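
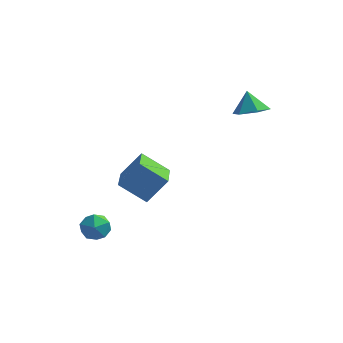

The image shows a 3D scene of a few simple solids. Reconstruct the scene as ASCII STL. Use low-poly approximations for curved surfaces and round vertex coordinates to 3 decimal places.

solid 
facet normal -0.811 -0.027 0.585
outer loop
vertex -2.265 -0.742 -0.821
vertex -2.673 1.018 -1.304
vertex -3.14 -1.284 -2.059
endloop
endfacet
facet normal 0.218 -0.941 0.258
outer loop
vertex -1.787 -1.238 -3.036
vertex -2.265 -0.742 -0.821
vertex -3.14 -1.284 -2.059
endloop
endfacet
facet normal -0.811 -0.027 0.585
outer loop
vertex -3.14 -1.284 -2.059
vertex -2.673 1.018 -1.304
vertex -3.548 0.476 -2.542
endloop
endfacet
facet normal -0.544 -0.337 -0.769
outer loop
vertex -3.548 0.476 -2.542
vertex -1.787 -1.238 -3.036
vertex -3.14 -1.284 -2.059
endloop
endfacet
facet normal 0.544 0.337 0.769
outer loop
vertex -2.265 -0.742 -0.821
vertex -1.32 1.064 -2.281
vertex -2.673 1.018 -1.304
endloop
endfacet
facet normal 0.218 -0.941 0.258
outer loop
vertex -0.912 -0.696 -1.798
vertex -2.265 -0.742 -0.821
vertex -1.787 -1.238 -3.036
endloop
endfacet
facet normal 0.544 0.337 0.769
outer loop
vertex -0.912 -0.696 -1.798
vertex -1.32 1.064 -2.281
vertex -2.265 -0.742 -0.821
endloop
endfacet
facet normal -0.218 0.941 -0.258
outer loop
vertex -2.673 1.018 -1.304
vertex -1.32 1.064 -2.281
vertex -3.548 0.476 -2.542
endloop
endfacet
facet normal -0.544 -0.337 -0.769
outer loop
vertex -2.195 0.522 -3.519
vertex -1.787 -1.238 -3.036
vertex -3.548 0.476 -2.542
endloop
endfacet
facet normal -0.218 0.941 -0.258
outer loop
vertex -3.548 0.476 -2.542
vertex -1.32 1.064 -2.281
vertex -2.195 0.522 -3.519
endloop
endfacet
facet normal 0.811 0.027 -0.585
outer loop
vertex -2.195 0.522 -3.519
vertex -0.912 -0.696 -1.798
vertex -1.787 -1.238 -3.036
endloop
endfacet
facet normal 0.811 0.027 -0.585
outer loop
vertex -1.32 1.064 -2.281
vertex -0.912 -0.696 -1.798
vertex -2.195 0.522 -3.519
endloop
endfacet
facet normal -0.254 0.664 0.703
outer loop
vertex -4.023 -3.448 -2.948
vertex -3.515 -3.824 -2.409
vertex -3.23 -3.208 -2.888
endloop
endfacet
facet normal -0.293 0.955 0.054
outer loop
vertex -4.023 -3.448 -2.948
vertex -3.23 -3.208 -2.888
vertex -3.588 -3.276 -3.635
endloop
endfacet
facet normal -0.752 0.568 -0.334
outer loop
vertex -4.023 -3.448 -2.948
vertex -3.588 -3.276 -3.635
vertex -4.094 -3.935 -3.617
endloop
endfacet
facet normal -0.996 0.040 0.077
outer loop
vertex -4.023 -3.448 -2.948
vertex -4.094 -3.935 -3.617
vertex -4.049 -4.273 -2.86
endloop
endfacet
facet normal -0.689 0.098 0.718
outer loop
vertex -4.023 -3.448 -2.948
vertex -4.049 -4.273 -2.86
vertex -3.515 -3.824 -2.409
endloop
endfacet
facet normal 0.352 0.902 -0.251
outer loop
vertex -3.588 -3.276 -3.635
vertex -3.23 -3.208 -2.888
vertex -2.811 -3.547 -3.52
endloop
endfacet
facet normal 0.414 0.432 0.801
outer loop
vertex -3.23 -3.208 -2.888
vertex -3.515 -3.824 -2.409
vertex -2.766 -3.885 -2.763
endloop
endfacet
facet normal -0.291 -0.483 0.826
outer loop
vertex -3.515 -3.824 -2.409
vertex -4.049 -4.273 -2.86
vertex -3.272 -4.544 -2.745
endloop
endfacet
facet normal -0.788 -0.579 -0.212
outer loop
vertex -4.049 -4.273 -2.86
vertex -4.094 -3.935 -3.617
vertex -3.63 -4.612 -3.492
endloop
endfacet
facet normal -0.392 0.277 -0.877
outer loop
vertex -4.094 -3.935 -3.617
vertex -3.588 -3.276 -3.635
vertex -3.345 -3.996 -3.971
endloop
endfacet
facet normal 0.996 -0.040 -0.077
outer loop
vertex -2.837 -4.372 -3.432
vertex -2.811 -3.547 -3.52
vertex -2.766 -3.885 -2.763
endloop
endfacet
facet normal 0.752 -0.568 0.334
outer loop
vertex -2.837 -4.372 -3.432
vertex -2.766 -3.885 -2.763
vertex -3.272 -4.544 -2.745
endloop
endfacet
facet normal 0.293 -0.955 -0.054
outer loop
vertex -2.837 -4.372 -3.432
vertex -3.272 -4.544 -2.745
vertex -3.63 -4.612 -3.492
endloop
endfacet
facet normal 0.254 -0.664 -0.703
outer loop
vertex -2.837 -4.372 -3.432
vertex -3.63 -4.612 -3.492
vertex -3.345 -3.996 -3.971
endloop
endfacet
facet normal 0.689 -0.098 -0.718
outer loop
vertex -2.837 -4.372 -3.432
vertex -3.345 -3.996 -3.971
vertex -2.811 -3.547 -3.52
endloop
endfacet
facet normal 0.788 0.579 0.212
outer loop
vertex -2.766 -3.885 -2.763
vertex -2.811 -3.547 -3.52
vertex -3.23 -3.208 -2.888
endloop
endfacet
facet normal 0.392 -0.277 0.877
outer loop
vertex -3.272 -4.544 -2.745
vertex -2.766 -3.885 -2.763
vertex -3.515 -3.824 -2.409
endloop
endfacet
facet normal -0.352 -0.902 0.251
outer loop
vertex -3.63 -4.612 -3.492
vertex -3.272 -4.544 -2.745
vertex -4.049 -4.273 -2.86
endloop
endfacet
facet normal -0.414 -0.432 -0.801
outer loop
vertex -3.345 -3.996 -3.971
vertex -3.63 -4.612 -3.492
vertex -4.094 -3.935 -3.617
endloop
endfacet
facet normal 0.291 0.483 -0.826
outer loop
vertex -2.811 -3.547 -3.52
vertex -3.345 -3.996 -3.971
vertex -3.588 -3.276 -3.635
endloop
endfacet
facet normal 0.284 -0.371 -0.884
outer loop
vertex 3.034 0.203 2.963
vertex 2.587 0.851 2.548
vertex 3.44 0.972 2.771
endloop
endfacet
facet normal 0.552 -0.084 0.830
outer loop
vertex 3.034 0.203 2.963
vertex 3.44 0.972 2.771
vertex 2.253 1.289 3.592
endloop
endfacet
facet normal 0.284 -0.371 -0.884
outer loop
vertex 3.44 0.972 2.771
vertex 2.587 0.851 2.548
vertex 2.993 1.62 2.356
endloop
endfacet
facet normal 0.529 0.685 0.500
outer loop
vertex 3.44 0.972 2.771
vertex 2.993 1.62 2.356
vertex 2.253 1.289 3.592
endloop
endfacet
facet normal 0.284 -0.371 -0.884
outer loop
vertex 2.993 1.62 2.356
vertex 2.587 0.851 2.548
vertex 2.14 1.499 2.133
endloop
endfacet
facet normal -0.178 0.972 0.154
outer loop
vertex 2.993 1.62 2.356
vertex 2.14 1.499 2.133
vertex 2.253 1.289 3.592
endloop
endfacet
facet normal 0.283 -0.371 -0.884
outer loop
vertex 2.14 1.499 2.133
vertex 2.587 0.851 2.548
vertex 1.734 0.731 2.325
endloop
endfacet
facet normal -0.861 0.490 0.137
outer loop
vertex 2.14 1.499 2.133
vertex 1.734 0.731 2.325
vertex 2.253 1.289 3.592
endloop
endfacet
facet normal 0.283 -0.371 -0.884
outer loop
vertex 1.734 0.731 2.325
vertex 2.587 0.851 2.548
vertex 2.181 0.083 2.74
endloop
endfacet
facet normal -0.839 -0.280 0.467
outer loop
vertex 1.734 0.731 2.325
vertex 2.181 0.083 2.74
vertex 2.253 1.289 3.592
endloop
endfacet
facet normal 0.283 -0.371 -0.884
outer loop
vertex 2.181 0.083 2.74
vertex 2.587 0.851 2.548
vertex 3.034 0.203 2.963
endloop
endfacet
facet normal -0.133 -0.567 0.813
outer loop
vertex 2.181 0.083 2.74
vertex 3.034 0.203 2.963
vertex 2.253 1.289 3.592
endloop
endfacet

endsolid


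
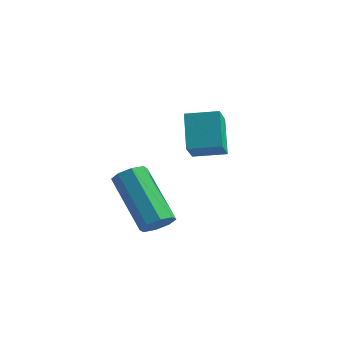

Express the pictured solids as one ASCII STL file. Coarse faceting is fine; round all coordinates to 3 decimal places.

solid 
facet normal 0.690 -0.290 -0.663
outer loop
vertex -0.322 -3.12 -1.755
vertex -0.634 -3.608 -1.866
vertex -0.62 -3.063 -2.09
endloop
endfacet
facet normal 0.299 0.949 -0.104
outer loop
vertex -0.322 -3.12 -1.755
vertex -0.62 -3.063 -2.09
vertex -1.833 -2.484 -0.303
endloop
endfacet
facet normal 0.301 0.948 -0.103
outer loop
vertex -1.833 -2.484 -0.303
vertex -0.62 -3.063 -2.09
vertex -2.131 -2.426 -0.638
endloop
endfacet
facet normal -0.689 0.291 0.663
outer loop
vertex -1.833 -2.484 -0.303
vertex -2.131 -2.426 -0.638
vertex -2.146 -2.972 -0.414
endloop
endfacet
facet normal 0.689 -0.291 -0.664
outer loop
vertex -0.62 -3.063 -2.09
vertex -0.634 -3.608 -1.866
vertex -0.926 -3.325 -2.293
endloop
endfacet
facet normal -0.254 0.760 -0.598
outer loop
vertex -0.62 -3.063 -2.09
vertex -0.926 -3.325 -2.293
vertex -2.131 -2.426 -0.638
endloop
endfacet
facet normal -0.253 0.761 -0.598
outer loop
vertex -2.131 -2.426 -0.638
vertex -0.926 -3.325 -2.293
vertex -2.437 -2.688 -0.842
endloop
endfacet
facet normal -0.690 0.291 0.662
outer loop
vertex -2.131 -2.426 -0.638
vertex -2.437 -2.688 -0.842
vertex -2.146 -2.972 -0.414
endloop
endfacet
facet normal 0.690 -0.289 -0.663
outer loop
vertex -0.926 -3.325 -2.293
vertex -0.634 -3.608 -1.866
vertex -1.061 -3.753 -2.247
endloop
endfacet
facet normal -0.658 0.128 -0.742
outer loop
vertex -0.926 -3.325 -2.293
vertex -1.061 -3.753 -2.247
vertex -2.437 -2.688 -0.842
endloop
endfacet
facet normal -0.659 0.126 -0.741
outer loop
vertex -2.437 -2.688 -0.842
vertex -1.061 -3.753 -2.247
vertex -2.572 -3.117 -0.795
endloop
endfacet
facet normal -0.691 0.290 0.662
outer loop
vertex -2.437 -2.688 -0.842
vertex -2.572 -3.117 -0.795
vertex -2.146 -2.972 -0.414
endloop
endfacet
facet normal 0.690 -0.292 -0.662
outer loop
vertex -1.061 -3.753 -2.247
vertex -0.634 -3.608 -1.866
vertex -0.947 -4.096 -1.977
endloop
endfacet
facet normal -0.678 -0.580 -0.451
outer loop
vertex -1.061 -3.753 -2.247
vertex -0.947 -4.096 -1.977
vertex -2.572 -3.117 -0.795
endloop
endfacet
facet normal -0.678 -0.580 -0.451
outer loop
vertex -2.572 -3.117 -0.795
vertex -0.947 -4.096 -1.977
vertex -2.458 -3.46 -0.525
endloop
endfacet
facet normal -0.691 0.291 0.662
outer loop
vertex -2.572 -3.117 -0.795
vertex -2.458 -3.46 -0.525
vertex -2.146 -2.972 -0.414
endloop
endfacet
facet normal 0.689 -0.291 -0.663
outer loop
vertex -0.947 -4.096 -1.977
vertex -0.634 -3.608 -1.866
vertex -0.649 -4.154 -1.642
endloop
endfacet
facet normal -0.300 -0.948 0.103
outer loop
vertex -0.947 -4.096 -1.977
vertex -0.649 -4.154 -1.642
vertex -2.458 -3.46 -0.525
endloop
endfacet
facet normal -0.299 -0.948 0.105
outer loop
vertex -2.458 -3.46 -0.525
vertex -0.649 -4.154 -1.642
vertex -2.16 -3.517 -0.19
endloop
endfacet
facet normal -0.690 0.290 0.663
outer loop
vertex -2.458 -3.46 -0.525
vertex -2.16 -3.517 -0.19
vertex -2.146 -2.972 -0.414
endloop
endfacet
facet normal 0.690 -0.291 -0.662
outer loop
vertex -0.649 -4.154 -1.642
vertex -0.634 -3.608 -1.866
vertex -0.343 -3.892 -1.438
endloop
endfacet
facet normal 0.253 -0.761 0.597
outer loop
vertex -0.649 -4.154 -1.642
vertex -0.343 -3.892 -1.438
vertex -2.16 -3.517 -0.19
endloop
endfacet
facet normal 0.254 -0.760 0.598
outer loop
vertex -2.16 -3.517 -0.19
vertex -0.343 -3.892 -1.438
vertex -1.854 -3.255 0.013
endloop
endfacet
facet normal -0.689 0.291 0.664
outer loop
vertex -2.16 -3.517 -0.19
vertex -1.854 -3.255 0.013
vertex -2.146 -2.972 -0.414
endloop
endfacet
facet normal 0.691 -0.290 -0.662
outer loop
vertex -0.343 -3.892 -1.438
vertex -0.634 -3.608 -1.866
vertex -0.208 -3.463 -1.485
endloop
endfacet
facet normal 0.659 -0.126 0.742
outer loop
vertex -0.343 -3.892 -1.438
vertex -0.208 -3.463 -1.485
vertex -1.854 -3.255 0.013
endloop
endfacet
facet normal 0.659 -0.128 0.741
outer loop
vertex -1.854 -3.255 0.013
vertex -0.208 -3.463 -1.485
vertex -1.719 -2.827 -0.033
endloop
endfacet
facet normal -0.690 0.289 0.663
outer loop
vertex -1.854 -3.255 0.013
vertex -1.719 -2.827 -0.033
vertex -2.146 -2.972 -0.414
endloop
endfacet
facet normal 0.691 -0.291 -0.662
outer loop
vertex -0.208 -3.463 -1.485
vertex -0.634 -3.608 -1.866
vertex -0.322 -3.12 -1.755
endloop
endfacet
facet normal 0.678 0.580 0.451
outer loop
vertex -0.208 -3.463 -1.485
vertex -0.322 -3.12 -1.755
vertex -1.719 -2.827 -0.033
endloop
endfacet
facet normal 0.678 0.580 0.451
outer loop
vertex -1.719 -2.827 -0.033
vertex -0.322 -3.12 -1.755
vertex -1.833 -2.484 -0.303
endloop
endfacet
facet normal -0.690 0.292 0.662
outer loop
vertex -1.719 -2.827 -0.033
vertex -1.833 -2.484 -0.303
vertex -2.146 -2.972 -0.414
endloop
endfacet
facet normal -0.417 0.521 0.745
outer loop
vertex -1.96 -0.364 1.212
vertex -1.0 0.168 1.377
vertex -2.265 0.406 0.503
endloop
endfacet
facet normal -0.865 -0.480 -0.149
outer loop
vertex -1.66 -0.348 -0.577
vertex -1.96 -0.364 1.212
vertex -2.265 0.406 0.503
endloop
endfacet
facet normal -0.417 0.520 0.745
outer loop
vertex -2.265 0.406 0.503
vertex -1.0 0.168 1.377
vertex -1.305 0.938 0.669
endloop
endfacet
facet normal -0.279 0.707 -0.650
outer loop
vertex -1.305 0.938 0.669
vertex -1.66 -0.348 -0.577
vertex -2.265 0.406 0.503
endloop
endfacet
facet normal 0.280 -0.707 0.650
outer loop
vertex -1.96 -0.364 1.212
vertex -0.395 -0.586 0.297
vertex -1.0 0.168 1.377
endloop
endfacet
facet normal -0.865 -0.480 -0.149
outer loop
vertex -1.355 -1.118 0.131
vertex -1.96 -0.364 1.212
vertex -1.66 -0.348 -0.577
endloop
endfacet
facet normal 0.279 -0.707 0.650
outer loop
vertex -1.355 -1.118 0.131
vertex -0.395 -0.586 0.297
vertex -1.96 -0.364 1.212
endloop
endfacet
facet normal 0.865 0.480 0.149
outer loop
vertex -1.0 0.168 1.377
vertex -0.395 -0.586 0.297
vertex -1.305 0.938 0.669
endloop
endfacet
facet normal -0.280 0.707 -0.650
outer loop
vertex -0.7 0.184 -0.412
vertex -1.66 -0.348 -0.577
vertex -1.305 0.938 0.669
endloop
endfacet
facet normal 0.865 0.480 0.149
outer loop
vertex -1.305 0.938 0.669
vertex -0.395 -0.586 0.297
vertex -0.7 0.184 -0.412
endloop
endfacet
facet normal 0.417 -0.520 -0.745
outer loop
vertex -0.7 0.184 -0.412
vertex -1.355 -1.118 0.131
vertex -1.66 -0.348 -0.577
endloop
endfacet
facet normal 0.417 -0.521 -0.745
outer loop
vertex -0.395 -0.586 0.297
vertex -1.355 -1.118 0.131
vertex -0.7 0.184 -0.412
endloop
endfacet

endsolid


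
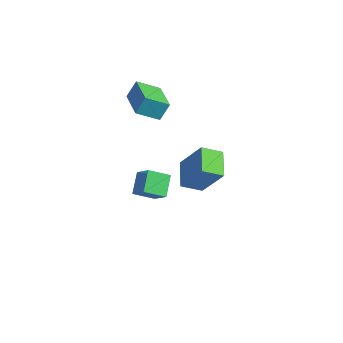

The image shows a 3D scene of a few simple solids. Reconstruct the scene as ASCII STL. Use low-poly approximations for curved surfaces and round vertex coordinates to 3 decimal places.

solid 
facet normal -0.532 -0.709 0.462
outer loop
vertex -1.318 -0.045 -2.053
vertex -1.931 0.887 -1.328
vertex -2.256 0.058 -2.976
endloop
endfacet
facet normal 0.460 -0.701 -0.546
outer loop
vertex -1.569 0.973 -3.572
vertex -1.318 -0.045 -2.053
vertex -2.256 0.058 -2.976
endloop
endfacet
facet normal -0.532 -0.710 0.462
outer loop
vertex -2.256 0.058 -2.976
vertex -1.931 0.887 -1.328
vertex -2.868 0.989 -2.251
endloop
endfacet
facet normal -0.710 0.078 -0.700
outer loop
vertex -2.868 0.989 -2.251
vertex -1.569 0.973 -3.572
vertex -2.256 0.058 -2.976
endloop
endfacet
facet normal 0.710 -0.077 0.700
outer loop
vertex -1.318 -0.045 -2.053
vertex -1.244 1.802 -1.924
vertex -1.931 0.887 -1.328
endloop
endfacet
facet normal 0.461 -0.700 -0.545
outer loop
vertex -0.632 0.871 -2.649
vertex -1.318 -0.045 -2.053
vertex -1.569 0.973 -3.572
endloop
endfacet
facet normal 0.711 -0.077 0.699
outer loop
vertex -0.632 0.871 -2.649
vertex -1.244 1.802 -1.924
vertex -1.318 -0.045 -2.053
endloop
endfacet
facet normal -0.461 0.701 0.545
outer loop
vertex -1.931 0.887 -1.328
vertex -1.244 1.802 -1.924
vertex -2.868 0.989 -2.251
endloop
endfacet
facet normal -0.710 0.077 -0.700
outer loop
vertex -2.182 1.905 -2.847
vertex -1.569 0.973 -3.572
vertex -2.868 0.989 -2.251
endloop
endfacet
facet normal -0.460 0.700 0.546
outer loop
vertex -2.868 0.989 -2.251
vertex -1.244 1.802 -1.924
vertex -2.182 1.905 -2.847
endloop
endfacet
facet normal 0.532 0.709 -0.462
outer loop
vertex -2.182 1.905 -2.847
vertex -0.632 0.871 -2.649
vertex -1.569 0.973 -3.572
endloop
endfacet
facet normal 0.532 0.710 -0.462
outer loop
vertex -1.244 1.802 -1.924
vertex -0.632 0.871 -2.649
vertex -2.182 1.905 -2.847
endloop
endfacet
facet normal -0.504 -0.730 0.462
outer loop
vertex 3.62 -0.949 3.87
vertex 2.597 0.039 4.314
vertex 2.536 -1.294 2.141
endloop
endfacet
facet normal 0.686 -0.664 -0.297
outer loop
vertex 3.143 -0.419 1.586
vertex 3.62 -0.949 3.87
vertex 2.536 -1.294 2.141
endloop
endfacet
facet normal -0.506 -0.729 0.461
outer loop
vertex 2.536 -1.294 2.141
vertex 2.597 0.039 4.314
vertex 1.514 -0.305 2.584
endloop
endfacet
facet normal -0.524 -0.167 -0.836
outer loop
vertex 1.514 -0.305 2.584
vertex 3.143 -0.419 1.586
vertex 2.536 -1.294 2.141
endloop
endfacet
facet normal 0.524 0.167 0.835
outer loop
vertex 3.62 -0.949 3.87
vertex 3.204 0.914 3.759
vertex 2.597 0.039 4.314
endloop
endfacet
facet normal 0.686 -0.664 -0.297
outer loop
vertex 4.226 -0.075 3.316
vertex 3.62 -0.949 3.87
vertex 3.143 -0.419 1.586
endloop
endfacet
facet normal 0.523 0.167 0.836
outer loop
vertex 4.226 -0.075 3.316
vertex 3.204 0.914 3.759
vertex 3.62 -0.949 3.87
endloop
endfacet
facet normal -0.686 0.664 0.297
outer loop
vertex 2.597 0.039 4.314
vertex 3.204 0.914 3.759
vertex 1.514 -0.305 2.584
endloop
endfacet
facet normal -0.524 -0.167 -0.836
outer loop
vertex 2.12 0.569 2.03
vertex 3.143 -0.419 1.586
vertex 1.514 -0.305 2.584
endloop
endfacet
facet normal -0.686 0.664 0.297
outer loop
vertex 1.514 -0.305 2.584
vertex 3.204 0.914 3.759
vertex 2.12 0.569 2.03
endloop
endfacet
facet normal 0.505 0.730 -0.461
outer loop
vertex 2.12 0.569 2.03
vertex 4.226 -0.075 3.316
vertex 3.143 -0.419 1.586
endloop
endfacet
facet normal 0.505 0.729 -0.462
outer loop
vertex 3.204 0.914 3.759
vertex 4.226 -0.075 3.316
vertex 2.12 0.569 2.03
endloop
endfacet
facet normal -0.524 -0.690 0.499
outer loop
vertex -2.301 1.095 4.226
vertex -3.973 2.083 3.838
vertex -2.425 0.524 3.306
endloop
endfacet
facet normal 0.844 -0.499 0.196
outer loop
vertex -1.687 1.497 2.602
vertex -2.301 1.095 4.226
vertex -2.425 0.524 3.306
endloop
endfacet
facet normal -0.523 -0.690 0.500
outer loop
vertex -2.425 0.524 3.306
vertex -3.973 2.083 3.838
vertex -4.097 1.511 2.918
endloop
endfacet
facet normal -0.114 -0.524 -0.844
outer loop
vertex -4.097 1.511 2.918
vertex -1.687 1.497 2.602
vertex -2.425 0.524 3.306
endloop
endfacet
facet normal 0.114 0.524 0.844
outer loop
vertex -2.301 1.095 4.226
vertex -3.235 3.056 3.134
vertex -3.973 2.083 3.838
endloop
endfacet
facet normal 0.845 -0.498 0.196
outer loop
vertex -1.563 2.069 3.522
vertex -2.301 1.095 4.226
vertex -1.687 1.497 2.602
endloop
endfacet
facet normal 0.114 0.524 0.844
outer loop
vertex -1.563 2.069 3.522
vertex -3.235 3.056 3.134
vertex -2.301 1.095 4.226
endloop
endfacet
facet normal -0.844 0.499 -0.196
outer loop
vertex -3.973 2.083 3.838
vertex -3.235 3.056 3.134
vertex -4.097 1.511 2.918
endloop
endfacet
facet normal -0.114 -0.524 -0.844
outer loop
vertex -3.359 2.485 2.214
vertex -1.687 1.497 2.602
vertex -4.097 1.511 2.918
endloop
endfacet
facet normal -0.845 0.499 -0.196
outer loop
vertex -4.097 1.511 2.918
vertex -3.235 3.056 3.134
vertex -3.359 2.485 2.214
endloop
endfacet
facet normal 0.524 0.690 -0.500
outer loop
vertex -3.359 2.485 2.214
vertex -1.563 2.069 3.522
vertex -1.687 1.497 2.602
endloop
endfacet
facet normal 0.523 0.691 -0.499
outer loop
vertex -3.235 3.056 3.134
vertex -1.563 2.069 3.522
vertex -3.359 2.485 2.214
endloop
endfacet

endsolid


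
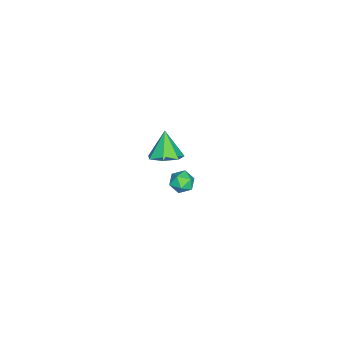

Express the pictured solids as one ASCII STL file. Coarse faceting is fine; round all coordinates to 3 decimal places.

solid 
facet normal 0.505 0.177 -0.845
outer loop
vertex 2.109 0.523 3.47
vertex 1.506 1.165 3.244
vertex 2.276 1.252 3.722
endloop
endfacet
facet normal 0.499 -0.383 0.777
outer loop
vertex 2.109 0.523 3.47
vertex 2.276 1.252 3.722
vertex 0.734 0.895 4.536
endloop
endfacet
facet normal 0.505 0.177 -0.845
outer loop
vertex 2.276 1.252 3.722
vertex 1.506 1.165 3.244
vertex 1.862 1.916 3.614
endloop
endfacet
facet normal 0.366 0.367 0.855
outer loop
vertex 2.276 1.252 3.722
vertex 1.862 1.916 3.614
vertex 0.734 0.895 4.536
endloop
endfacet
facet normal 0.506 0.176 -0.845
outer loop
vertex 1.862 1.916 3.614
vertex 1.506 1.165 3.244
vertex 1.181 2.015 3.227
endloop
endfacet
facet normal -0.222 0.777 0.589
outer loop
vertex 1.862 1.916 3.614
vertex 1.181 2.015 3.227
vertex 0.734 0.895 4.536
endloop
endfacet
facet normal 0.505 0.176 -0.845
outer loop
vertex 1.181 2.015 3.227
vertex 1.506 1.165 3.244
vertex 0.744 1.474 2.853
endloop
endfacet
facet normal -0.822 0.539 0.181
outer loop
vertex 1.181 2.015 3.227
vertex 0.744 1.474 2.853
vertex 0.734 0.895 4.536
endloop
endfacet
facet normal 0.505 0.177 -0.845
outer loop
vertex 0.744 1.474 2.853
vertex 1.506 1.165 3.244
vertex 0.881 0.7 2.773
endloop
endfacet
facet normal -0.984 -0.168 -0.063
outer loop
vertex 0.744 1.474 2.853
vertex 0.881 0.7 2.773
vertex 0.734 0.895 4.536
endloop
endfacet
facet normal 0.505 0.177 -0.845
outer loop
vertex 0.881 0.7 2.773
vertex 1.506 1.165 3.244
vertex 1.489 0.277 3.048
endloop
endfacet
facet normal -0.583 -0.811 0.041
outer loop
vertex 0.881 0.7 2.773
vertex 1.489 0.277 3.048
vertex 0.734 0.895 4.536
endloop
endfacet
facet normal 0.505 0.177 -0.845
outer loop
vertex 1.489 0.277 3.048
vertex 1.506 1.165 3.244
vertex 2.109 0.523 3.47
endloop
endfacet
facet normal 0.077 -0.906 0.415
outer loop
vertex 1.489 0.277 3.048
vertex 2.109 0.523 3.47
vertex 0.734 0.895 4.536
endloop
endfacet
facet normal -0.945 0.257 0.204
outer loop
vertex -3.013 1.376 -3.25
vertex -3.234 0.677 -3.394
vertex -3.032 0.87 -2.702
endloop
endfacet
facet normal -0.487 0.650 0.583
outer loop
vertex -3.013 1.376 -3.25
vertex -3.032 0.87 -2.702
vertex -2.458 1.345 -2.752
endloop
endfacet
facet normal -0.057 0.991 0.125
outer loop
vertex -3.013 1.376 -3.25
vertex -2.458 1.345 -2.752
vertex -2.305 1.445 -3.476
endloop
endfacet
facet normal -0.250 0.806 -0.536
outer loop
vertex -3.013 1.376 -3.25
vertex -2.305 1.445 -3.476
vertex -2.784 1.033 -3.872
endloop
endfacet
facet normal -0.798 0.353 -0.488
outer loop
vertex -3.013 1.376 -3.25
vertex -2.784 1.033 -3.872
vertex -3.234 0.677 -3.394
endloop
endfacet
facet normal -0.087 0.208 0.974
outer loop
vertex -2.458 1.345 -2.752
vertex -3.032 0.87 -2.702
vertex -2.336 0.627 -2.588
endloop
endfacet
facet normal -0.827 -0.430 0.361
outer loop
vertex -3.032 0.87 -2.702
vertex -3.234 0.677 -3.394
vertex -2.815 0.215 -2.984
endloop
endfacet
facet normal -0.590 -0.274 -0.759
outer loop
vertex -3.234 0.677 -3.394
vertex -2.784 1.033 -3.872
vertex -2.662 0.315 -3.708
endloop
endfacet
facet normal 0.297 0.459 -0.837
outer loop
vertex -2.784 1.033 -3.872
vertex -2.305 1.445 -3.476
vertex -2.088 0.79 -3.758
endloop
endfacet
facet normal 0.608 0.759 0.233
outer loop
vertex -2.305 1.445 -3.476
vertex -2.458 1.345 -2.752
vertex -1.886 0.983 -3.066
endloop
endfacet
facet normal 0.250 -0.806 0.536
outer loop
vertex -2.107 0.284 -3.21
vertex -2.336 0.627 -2.588
vertex -2.815 0.215 -2.984
endloop
endfacet
facet normal 0.057 -0.991 -0.125
outer loop
vertex -2.107 0.284 -3.21
vertex -2.815 0.215 -2.984
vertex -2.662 0.315 -3.708
endloop
endfacet
facet normal 0.487 -0.650 -0.583
outer loop
vertex -2.107 0.284 -3.21
vertex -2.662 0.315 -3.708
vertex -2.088 0.79 -3.758
endloop
endfacet
facet normal 0.945 -0.257 -0.204
outer loop
vertex -2.107 0.284 -3.21
vertex -2.088 0.79 -3.758
vertex -1.886 0.983 -3.066
endloop
endfacet
facet normal 0.798 -0.353 0.488
outer loop
vertex -2.107 0.284 -3.21
vertex -1.886 0.983 -3.066
vertex -2.336 0.627 -2.588
endloop
endfacet
facet normal -0.297 -0.459 0.837
outer loop
vertex -2.815 0.215 -2.984
vertex -2.336 0.627 -2.588
vertex -3.032 0.87 -2.702
endloop
endfacet
facet normal -0.608 -0.759 -0.233
outer loop
vertex -2.662 0.315 -3.708
vertex -2.815 0.215 -2.984
vertex -3.234 0.677 -3.394
endloop
endfacet
facet normal 0.087 -0.208 -0.974
outer loop
vertex -2.088 0.79 -3.758
vertex -2.662 0.315 -3.708
vertex -2.784 1.033 -3.872
endloop
endfacet
facet normal 0.827 0.430 -0.361
outer loop
vertex -1.886 0.983 -3.066
vertex -2.088 0.79 -3.758
vertex -2.305 1.445 -3.476
endloop
endfacet
facet normal 0.590 0.274 0.759
outer loop
vertex -2.336 0.627 -2.588
vertex -1.886 0.983 -3.066
vertex -2.458 1.345 -2.752
endloop
endfacet

endsolid


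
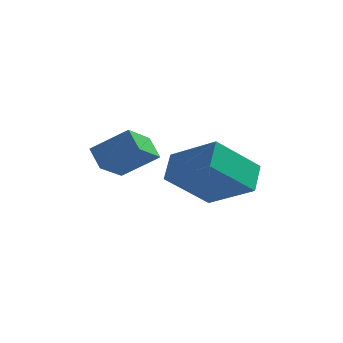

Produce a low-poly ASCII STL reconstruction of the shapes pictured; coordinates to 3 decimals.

solid 
facet normal -0.803 -0.162 -0.573
outer loop
vertex -1.306 -2.452 0.747
vertex -1.764 -2.041 1.273
vertex -1.081 -1.429 0.142
endloop
endfacet
facet normal 0.565 -0.508 -0.650
outer loop
vertex -0.036 -1.219 0.887
vertex -1.306 -2.452 0.747
vertex -1.081 -1.429 0.142
endloop
endfacet
facet normal -0.804 -0.161 -0.573
outer loop
vertex -1.081 -1.429 0.142
vertex -1.764 -2.041 1.273
vertex -1.538 -1.017 0.668
endloop
endfacet
facet normal 0.187 0.846 -0.500
outer loop
vertex -1.538 -1.017 0.668
vertex -0.036 -1.219 0.887
vertex -1.081 -1.429 0.142
endloop
endfacet
facet normal -0.186 -0.846 0.499
outer loop
vertex -1.306 -2.452 0.747
vertex -0.719 -1.831 2.018
vertex -1.764 -2.041 1.273
endloop
endfacet
facet normal 0.565 -0.509 -0.650
outer loop
vertex -0.262 -2.243 1.492
vertex -1.306 -2.452 0.747
vertex -0.036 -1.219 0.887
endloop
endfacet
facet normal -0.187 -0.846 0.500
outer loop
vertex -0.262 -2.243 1.492
vertex -0.719 -1.831 2.018
vertex -1.306 -2.452 0.747
endloop
endfacet
facet normal -0.565 0.509 0.650
outer loop
vertex -1.764 -2.041 1.273
vertex -0.719 -1.831 2.018
vertex -1.538 -1.017 0.668
endloop
endfacet
facet normal 0.187 0.846 -0.499
outer loop
vertex -0.494 -0.808 1.413
vertex -0.036 -1.219 0.887
vertex -1.538 -1.017 0.668
endloop
endfacet
facet normal -0.565 0.508 0.650
outer loop
vertex -1.538 -1.017 0.668
vertex -0.719 -1.831 2.018
vertex -0.494 -0.808 1.413
endloop
endfacet
facet normal 0.803 0.161 0.573
outer loop
vertex -0.494 -0.808 1.413
vertex -0.262 -2.243 1.492
vertex -0.036 -1.219 0.887
endloop
endfacet
facet normal 0.804 0.161 0.572
outer loop
vertex -0.719 -1.831 2.018
vertex -0.262 -2.243 1.492
vertex -0.494 -0.808 1.413
endloop
endfacet
facet normal -0.535 -0.555 0.636
outer loop
vertex 1.811 -2.559 1.221
vertex 1.724 -1.766 1.84
vertex 0.374 -2.091 0.421
endloop
endfacet
facet normal 0.085 -0.786 -0.613
outer loop
vertex 1.316 -1.114 -0.7
vertex 1.811 -2.559 1.221
vertex 0.374 -2.091 0.421
endloop
endfacet
facet normal -0.535 -0.555 0.636
outer loop
vertex 0.374 -2.091 0.421
vertex 1.724 -1.766 1.84
vertex 0.287 -1.298 1.04
endloop
endfacet
facet normal -0.840 0.273 -0.468
outer loop
vertex 0.287 -1.298 1.04
vertex 1.316 -1.114 -0.7
vertex 0.374 -2.091 0.421
endloop
endfacet
facet normal 0.840 -0.273 0.468
outer loop
vertex 1.811 -2.559 1.221
vertex 2.666 -0.789 0.719
vertex 1.724 -1.766 1.84
endloop
endfacet
facet normal 0.085 -0.786 -0.613
outer loop
vertex 2.753 -1.582 0.1
vertex 1.811 -2.559 1.221
vertex 1.316 -1.114 -0.7
endloop
endfacet
facet normal 0.840 -0.273 0.468
outer loop
vertex 2.753 -1.582 0.1
vertex 2.666 -0.789 0.719
vertex 1.811 -2.559 1.221
endloop
endfacet
facet normal -0.085 0.786 0.613
outer loop
vertex 1.724 -1.766 1.84
vertex 2.666 -0.789 0.719
vertex 0.287 -1.298 1.04
endloop
endfacet
facet normal -0.840 0.273 -0.468
outer loop
vertex 1.229 -0.321 -0.081
vertex 1.316 -1.114 -0.7
vertex 0.287 -1.298 1.04
endloop
endfacet
facet normal -0.085 0.786 0.613
outer loop
vertex 0.287 -1.298 1.04
vertex 2.666 -0.789 0.719
vertex 1.229 -0.321 -0.081
endloop
endfacet
facet normal 0.535 0.555 -0.636
outer loop
vertex 1.229 -0.321 -0.081
vertex 2.753 -1.582 0.1
vertex 1.316 -1.114 -0.7
endloop
endfacet
facet normal 0.535 0.555 -0.636
outer loop
vertex 2.666 -0.789 0.719
vertex 2.753 -1.582 0.1
vertex 1.229 -0.321 -0.081
endloop
endfacet

endsolid


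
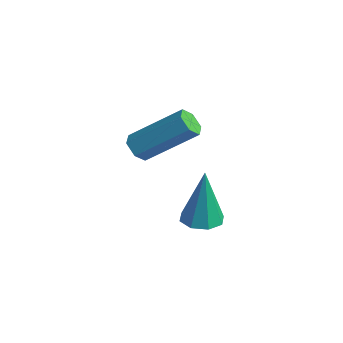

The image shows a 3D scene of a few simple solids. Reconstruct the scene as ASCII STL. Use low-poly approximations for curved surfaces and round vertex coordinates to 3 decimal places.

solid 
facet normal 0.003 -0.054 -0.999
outer loop
vertex 2.618 -2.343 -3.511
vertex 1.972 -2.133 -3.524
vertex 2.578 -1.825 -3.539
endloop
endfacet
facet normal 0.951 0.089 0.296
outer loop
vertex 2.618 -2.343 -3.511
vertex 2.578 -1.825 -3.539
vertex 1.968 -2.027 -1.516
endloop
endfacet
facet normal 0.002 -0.053 -0.999
outer loop
vertex 2.578 -1.825 -3.539
vertex 1.972 -2.133 -3.524
vertex 2.182 -1.488 -3.558
endloop
endfacet
facet normal 0.618 0.741 0.261
outer loop
vertex 2.578 -1.825 -3.539
vertex 2.182 -1.488 -3.558
vertex 1.968 -2.027 -1.516
endloop
endfacet
facet normal 0.000 -0.053 -0.999
outer loop
vertex 2.182 -1.488 -3.558
vertex 1.972 -2.133 -3.524
vertex 1.663 -1.528 -3.556
endloop
endfacet
facet normal -0.074 0.966 0.247
outer loop
vertex 2.182 -1.488 -3.558
vertex 1.663 -1.528 -3.556
vertex 1.968 -2.027 -1.516
endloop
endfacet
facet normal 0.002 -0.052 -0.999
outer loop
vertex 1.663 -1.528 -3.556
vertex 1.972 -2.133 -3.524
vertex 1.325 -1.923 -3.536
endloop
endfacet
facet normal -0.726 0.635 0.264
outer loop
vertex 1.663 -1.528 -3.556
vertex 1.325 -1.923 -3.536
vertex 1.968 -2.027 -1.516
endloop
endfacet
facet normal 0.001 -0.054 -0.999
outer loop
vertex 1.325 -1.923 -3.536
vertex 1.972 -2.133 -3.524
vertex 1.366 -2.441 -3.508
endloop
endfacet
facet normal -0.952 -0.059 0.300
outer loop
vertex 1.325 -1.923 -3.536
vertex 1.366 -2.441 -3.508
vertex 1.968 -2.027 -1.516
endloop
endfacet
facet normal 0.000 -0.053 -0.999
outer loop
vertex 1.366 -2.441 -3.508
vertex 1.972 -2.133 -3.524
vertex 1.761 -2.779 -3.49
endloop
endfacet
facet normal -0.621 -0.708 0.335
outer loop
vertex 1.366 -2.441 -3.508
vertex 1.761 -2.779 -3.49
vertex 1.968 -2.027 -1.516
endloop
endfacet
facet normal 0.002 -0.053 -0.999
outer loop
vertex 1.761 -2.779 -3.49
vertex 1.972 -2.133 -3.524
vertex 2.28 -2.738 -3.491
endloop
endfacet
facet normal 0.074 -0.934 0.348
outer loop
vertex 1.761 -2.779 -3.49
vertex 2.28 -2.738 -3.491
vertex 1.968 -2.027 -1.516
endloop
endfacet
facet normal 0.003 -0.053 -0.999
outer loop
vertex 2.28 -2.738 -3.491
vertex 1.972 -2.133 -3.524
vertex 2.618 -2.343 -3.511
endloop
endfacet
facet normal 0.725 -0.604 0.332
outer loop
vertex 2.28 -2.738 -3.491
vertex 2.618 -2.343 -3.511
vertex 1.968 -2.027 -1.516
endloop
endfacet
facet normal -0.498 -0.616 -0.610
outer loop
vertex 1.452 -3.765 -0.597
vertex 1.08 -3.807 -0.251
vertex 1.06 -3.44 -0.605
endloop
endfacet
facet normal 0.399 0.462 -0.792
outer loop
vertex 1.452 -3.765 -0.597
vertex 1.06 -3.44 -0.605
vertex 2.433 -2.552 0.605
endloop
endfacet
facet normal 0.399 0.462 -0.792
outer loop
vertex 2.433 -2.552 0.605
vertex 1.06 -3.44 -0.605
vertex 2.04 -2.226 0.597
endloop
endfacet
facet normal 0.498 0.616 0.610
outer loop
vertex 2.433 -2.552 0.605
vertex 2.04 -2.226 0.597
vertex 2.06 -2.593 0.951
endloop
endfacet
facet normal -0.497 -0.616 -0.611
outer loop
vertex 1.06 -3.44 -0.605
vertex 1.08 -3.807 -0.251
vertex 0.687 -3.482 -0.259
endloop
endfacet
facet normal -0.468 0.783 -0.409
outer loop
vertex 1.06 -3.44 -0.605
vertex 0.687 -3.482 -0.259
vertex 2.04 -2.226 0.597
endloop
endfacet
facet normal -0.469 0.783 -0.409
outer loop
vertex 2.04 -2.226 0.597
vertex 0.687 -3.482 -0.259
vertex 1.668 -2.268 0.943
endloop
endfacet
facet normal 0.498 0.616 0.610
outer loop
vertex 2.04 -2.226 0.597
vertex 1.668 -2.268 0.943
vertex 2.06 -2.593 0.951
endloop
endfacet
facet normal -0.498 -0.617 -0.610
outer loop
vertex 0.687 -3.482 -0.259
vertex 1.08 -3.807 -0.251
vertex 0.707 -3.848 0.095
endloop
endfacet
facet normal -0.866 0.322 0.382
outer loop
vertex 0.687 -3.482 -0.259
vertex 0.707 -3.848 0.095
vertex 1.668 -2.268 0.943
endloop
endfacet
facet normal -0.866 0.322 0.382
outer loop
vertex 1.668 -2.268 0.943
vertex 0.707 -3.848 0.095
vertex 1.688 -2.635 1.297
endloop
endfacet
facet normal 0.498 0.616 0.610
outer loop
vertex 1.668 -2.268 0.943
vertex 1.688 -2.635 1.297
vertex 2.06 -2.593 0.951
endloop
endfacet
facet normal -0.498 -0.616 -0.610
outer loop
vertex 0.707 -3.848 0.095
vertex 1.08 -3.807 -0.251
vertex 1.1 -4.174 0.103
endloop
endfacet
facet normal -0.399 -0.462 0.792
outer loop
vertex 0.707 -3.848 0.095
vertex 1.1 -4.174 0.103
vertex 1.688 -2.635 1.297
endloop
endfacet
facet normal -0.399 -0.462 0.792
outer loop
vertex 1.688 -2.635 1.297
vertex 1.1 -4.174 0.103
vertex 2.08 -2.96 1.305
endloop
endfacet
facet normal 0.498 0.616 0.610
outer loop
vertex 1.688 -2.635 1.297
vertex 2.08 -2.96 1.305
vertex 2.06 -2.593 0.951
endloop
endfacet
facet normal -0.498 -0.616 -0.610
outer loop
vertex 1.1 -4.174 0.103
vertex 1.08 -3.807 -0.251
vertex 1.472 -4.132 -0.243
endloop
endfacet
facet normal 0.469 -0.783 0.409
outer loop
vertex 1.1 -4.174 0.103
vertex 1.472 -4.132 -0.243
vertex 2.08 -2.96 1.305
endloop
endfacet
facet normal 0.468 -0.783 0.409
outer loop
vertex 2.08 -2.96 1.305
vertex 1.472 -4.132 -0.243
vertex 2.453 -2.918 0.959
endloop
endfacet
facet normal 0.497 0.616 0.611
outer loop
vertex 2.08 -2.96 1.305
vertex 2.453 -2.918 0.959
vertex 2.06 -2.593 0.951
endloop
endfacet
facet normal -0.498 -0.616 -0.610
outer loop
vertex 1.472 -4.132 -0.243
vertex 1.08 -3.807 -0.251
vertex 1.452 -3.765 -0.597
endloop
endfacet
facet normal 0.866 -0.322 -0.382
outer loop
vertex 1.472 -4.132 -0.243
vertex 1.452 -3.765 -0.597
vertex 2.453 -2.918 0.959
endloop
endfacet
facet normal 0.866 -0.322 -0.382
outer loop
vertex 2.453 -2.918 0.959
vertex 1.452 -3.765 -0.597
vertex 2.433 -2.552 0.605
endloop
endfacet
facet normal 0.498 0.617 0.610
outer loop
vertex 2.453 -2.918 0.959
vertex 2.433 -2.552 0.605
vertex 2.06 -2.593 0.951
endloop
endfacet

endsolid


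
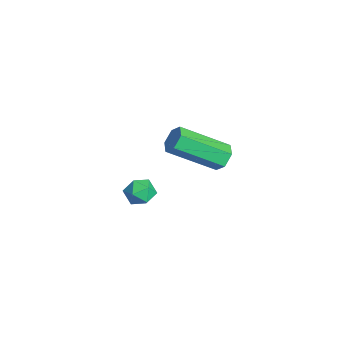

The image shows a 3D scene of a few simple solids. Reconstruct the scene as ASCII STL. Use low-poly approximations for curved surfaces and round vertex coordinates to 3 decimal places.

solid 
facet normal 0.108 0.840 -0.532
outer loop
vertex 3.548 2.369 3.718
vertex 3.205 2.144 3.293
vertex 2.964 2.454 3.734
endloop
endfacet
facet normal 0.099 0.523 0.846
outer loop
vertex 3.548 2.369 3.718
vertex 2.964 2.454 3.734
vertex 3.318 0.581 4.851
endloop
endfacet
facet normal 0.099 0.523 0.846
outer loop
vertex 3.318 0.581 4.851
vertex 2.964 2.454 3.734
vertex 2.734 0.666 4.867
endloop
endfacet
facet normal -0.108 -0.840 0.533
outer loop
vertex 3.318 0.581 4.851
vertex 2.734 0.666 4.867
vertex 2.975 0.356 4.427
endloop
endfacet
facet normal 0.108 0.840 -0.532
outer loop
vertex 2.964 2.454 3.734
vertex 3.205 2.144 3.293
vertex 2.621 2.229 3.309
endloop
endfacet
facet normal -0.807 0.387 0.446
outer loop
vertex 2.964 2.454 3.734
vertex 2.621 2.229 3.309
vertex 2.734 0.666 4.867
endloop
endfacet
facet normal -0.806 0.387 0.447
outer loop
vertex 2.734 0.666 4.867
vertex 2.621 2.229 3.309
vertex 2.391 0.441 4.443
endloop
endfacet
facet normal -0.108 -0.840 0.533
outer loop
vertex 2.734 0.666 4.867
vertex 2.391 0.441 4.443
vertex 2.975 0.356 4.427
endloop
endfacet
facet normal 0.108 0.840 -0.533
outer loop
vertex 2.621 2.229 3.309
vertex 3.205 2.144 3.293
vertex 2.862 1.919 2.869
endloop
endfacet
facet normal -0.906 -0.137 -0.400
outer loop
vertex 2.621 2.229 3.309
vertex 2.862 1.919 2.869
vertex 2.391 0.441 4.443
endloop
endfacet
facet normal -0.907 -0.137 -0.399
outer loop
vertex 2.391 0.441 4.443
vertex 2.862 1.919 2.869
vertex 2.632 0.131 4.002
endloop
endfacet
facet normal -0.108 -0.840 0.532
outer loop
vertex 2.391 0.441 4.443
vertex 2.632 0.131 4.002
vertex 2.975 0.356 4.427
endloop
endfacet
facet normal 0.108 0.840 -0.533
outer loop
vertex 2.862 1.919 2.869
vertex 3.205 2.144 3.293
vertex 3.446 1.834 2.853
endloop
endfacet
facet normal -0.099 -0.523 -0.846
outer loop
vertex 2.862 1.919 2.869
vertex 3.446 1.834 2.853
vertex 2.632 0.131 4.002
endloop
endfacet
facet normal -0.099 -0.523 -0.846
outer loop
vertex 2.632 0.131 4.002
vertex 3.446 1.834 2.853
vertex 3.216 0.046 3.986
endloop
endfacet
facet normal -0.108 -0.840 0.532
outer loop
vertex 2.632 0.131 4.002
vertex 3.216 0.046 3.986
vertex 2.975 0.356 4.427
endloop
endfacet
facet normal 0.108 0.840 -0.533
outer loop
vertex 3.446 1.834 2.853
vertex 3.205 2.144 3.293
vertex 3.789 2.059 3.277
endloop
endfacet
facet normal 0.806 -0.387 -0.447
outer loop
vertex 3.446 1.834 2.853
vertex 3.789 2.059 3.277
vertex 3.216 0.046 3.986
endloop
endfacet
facet normal 0.807 -0.387 -0.446
outer loop
vertex 3.216 0.046 3.986
vertex 3.789 2.059 3.277
vertex 3.559 0.271 4.411
endloop
endfacet
facet normal -0.108 -0.840 0.532
outer loop
vertex 3.216 0.046 3.986
vertex 3.559 0.271 4.411
vertex 2.975 0.356 4.427
endloop
endfacet
facet normal 0.108 0.840 -0.532
outer loop
vertex 3.789 2.059 3.277
vertex 3.205 2.144 3.293
vertex 3.548 2.369 3.718
endloop
endfacet
facet normal 0.907 0.137 0.399
outer loop
vertex 3.789 2.059 3.277
vertex 3.548 2.369 3.718
vertex 3.559 0.271 4.411
endloop
endfacet
facet normal 0.906 0.137 0.400
outer loop
vertex 3.559 0.271 4.411
vertex 3.548 2.369 3.718
vertex 3.318 0.581 4.851
endloop
endfacet
facet normal -0.108 -0.840 0.533
outer loop
vertex 3.559 0.271 4.411
vertex 3.318 0.581 4.851
vertex 2.975 0.356 4.427
endloop
endfacet
facet normal 0.089 0.849 0.521
outer loop
vertex 0.437 0.292 -0.702
vertex -0.03 0.068 -0.257
vertex 0.632 -0.065 -0.153
endloop
endfacet
facet normal 0.703 0.684 0.195
outer loop
vertex 0.437 0.292 -0.702
vertex 0.632 -0.065 -0.153
vertex 0.92 -0.188 -0.761
endloop
endfacet
facet normal 0.577 0.642 -0.505
outer loop
vertex 0.437 0.292 -0.702
vertex 0.92 -0.188 -0.761
vertex 0.436 -0.13 -1.24
endloop
endfacet
facet normal -0.115 0.782 -0.613
outer loop
vertex 0.437 0.292 -0.702
vertex 0.436 -0.13 -1.24
vertex -0.151 0.028 -0.928
endloop
endfacet
facet normal -0.416 0.909 0.021
outer loop
vertex 0.437 0.292 -0.702
vertex -0.151 0.028 -0.928
vertex -0.03 0.068 -0.257
endloop
endfacet
facet normal 0.906 0.037 0.422
outer loop
vertex 0.92 -0.188 -0.761
vertex 0.632 -0.065 -0.153
vertex 0.751 -0.708 -0.352
endloop
endfacet
facet normal -0.088 0.305 0.948
outer loop
vertex 0.632 -0.065 -0.153
vertex -0.03 0.068 -0.257
vertex 0.164 -0.55 -0.04
endloop
endfacet
facet normal -0.904 0.403 0.139
outer loop
vertex -0.03 0.068 -0.257
vertex -0.151 0.028 -0.928
vertex -0.32 -0.492 -0.519
endloop
endfacet
facet normal -0.418 0.197 -0.887
outer loop
vertex -0.151 0.028 -0.928
vertex 0.436 -0.13 -1.24
vertex -0.032 -0.615 -1.127
endloop
endfacet
facet normal 0.701 -0.030 -0.712
outer loop
vertex 0.436 -0.13 -1.24
vertex 0.92 -0.188 -0.761
vertex 0.63 -0.748 -1.023
endloop
endfacet
facet normal 0.115 -0.782 0.613
outer loop
vertex 0.163 -0.972 -0.578
vertex 0.751 -0.708 -0.352
vertex 0.164 -0.55 -0.04
endloop
endfacet
facet normal -0.577 -0.642 0.505
outer loop
vertex 0.163 -0.972 -0.578
vertex 0.164 -0.55 -0.04
vertex -0.32 -0.492 -0.519
endloop
endfacet
facet normal -0.703 -0.684 -0.195
outer loop
vertex 0.163 -0.972 -0.578
vertex -0.32 -0.492 -0.519
vertex -0.032 -0.615 -1.127
endloop
endfacet
facet normal -0.089 -0.849 -0.521
outer loop
vertex 0.163 -0.972 -0.578
vertex -0.032 -0.615 -1.127
vertex 0.63 -0.748 -1.023
endloop
endfacet
facet normal 0.416 -0.909 -0.021
outer loop
vertex 0.163 -0.972 -0.578
vertex 0.63 -0.748 -1.023
vertex 0.751 -0.708 -0.352
endloop
endfacet
facet normal 0.418 -0.197 0.887
outer loop
vertex 0.164 -0.55 -0.04
vertex 0.751 -0.708 -0.352
vertex 0.632 -0.065 -0.153
endloop
endfacet
facet normal -0.701 0.030 0.712
outer loop
vertex -0.32 -0.492 -0.519
vertex 0.164 -0.55 -0.04
vertex -0.03 0.068 -0.257
endloop
endfacet
facet normal -0.906 -0.037 -0.422
outer loop
vertex -0.032 -0.615 -1.127
vertex -0.32 -0.492 -0.519
vertex -0.151 0.028 -0.928
endloop
endfacet
facet normal 0.088 -0.305 -0.948
outer loop
vertex 0.63 -0.748 -1.023
vertex -0.032 -0.615 -1.127
vertex 0.436 -0.13 -1.24
endloop
endfacet
facet normal 0.904 -0.403 -0.139
outer loop
vertex 0.751 -0.708 -0.352
vertex 0.63 -0.748 -1.023
vertex 0.92 -0.188 -0.761
endloop
endfacet

endsolid


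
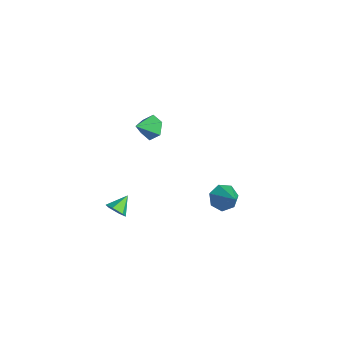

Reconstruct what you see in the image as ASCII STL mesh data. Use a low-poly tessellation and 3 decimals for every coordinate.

solid 
facet normal -0.220 0.800 -0.558
outer loop
vertex -0.853 -0.409 3.993
vertex -1.158 -0.862 3.464
vertex -1.591 -0.589 4.026
endloop
endfacet
facet normal 0.023 0.087 0.996
outer loop
vertex -0.853 -0.409 3.993
vertex -1.591 -0.589 4.026
vertex -0.902 -1.798 4.116
endloop
endfacet
facet normal -0.219 0.801 -0.558
outer loop
vertex -1.591 -0.589 4.026
vertex -1.158 -0.862 3.464
vertex -1.896 -1.041 3.497
endloop
endfacet
facet normal -0.667 -0.331 0.667
outer loop
vertex -1.591 -0.589 4.026
vertex -1.896 -1.041 3.497
vertex -0.902 -1.798 4.116
endloop
endfacet
facet normal -0.219 0.801 -0.557
outer loop
vertex -1.896 -1.041 3.497
vertex -1.158 -0.862 3.464
vertex -1.464 -1.314 2.935
endloop
endfacet
facet normal -0.583 -0.810 -0.055
outer loop
vertex -1.896 -1.041 3.497
vertex -1.464 -1.314 2.935
vertex -0.902 -1.798 4.116
endloop
endfacet
facet normal -0.219 0.801 -0.557
outer loop
vertex -1.464 -1.314 2.935
vertex -1.158 -0.862 3.464
vertex -0.726 -1.135 2.902
endloop
endfacet
facet normal 0.192 -0.873 -0.449
outer loop
vertex -1.464 -1.314 2.935
vertex -0.726 -1.135 2.902
vertex -0.902 -1.798 4.116
endloop
endfacet
facet normal -0.219 0.801 -0.557
outer loop
vertex -0.726 -1.135 2.902
vertex -1.158 -0.862 3.464
vertex -0.42 -0.683 3.431
endloop
endfacet
facet normal 0.882 -0.456 -0.121
outer loop
vertex -0.726 -1.135 2.902
vertex -0.42 -0.683 3.431
vertex -0.902 -1.798 4.116
endloop
endfacet
facet normal -0.219 0.800 -0.559
outer loop
vertex -0.42 -0.683 3.431
vertex -1.158 -0.862 3.464
vertex -0.853 -0.409 3.993
endloop
endfacet
facet normal 0.798 0.025 0.602
outer loop
vertex -0.42 -0.683 3.431
vertex -0.853 -0.409 3.993
vertex -0.902 -1.798 4.116
endloop
endfacet
facet normal 0.410 -0.756 -0.511
outer loop
vertex -1.868 -2.066 -4.21
vertex -2.221 -2.483 -3.876
vertex -2.448 -2.237 -4.422
endloop
endfacet
facet normal -0.080 0.871 -0.484
outer loop
vertex -1.868 -2.066 -4.21
vertex -2.448 -2.237 -4.422
vertex -2.679 -1.637 -3.304
endloop
endfacet
facet normal 0.410 -0.755 -0.511
outer loop
vertex -2.448 -2.237 -4.422
vertex -2.221 -2.483 -3.876
vertex -2.8 -2.654 -4.088
endloop
endfacet
facet normal -0.834 0.396 -0.385
outer loop
vertex -2.448 -2.237 -4.422
vertex -2.8 -2.654 -4.088
vertex -2.679 -1.637 -3.304
endloop
endfacet
facet normal 0.410 -0.755 -0.511
outer loop
vertex -2.8 -2.654 -4.088
vertex -2.221 -2.483 -3.876
vertex -2.573 -2.9 -3.542
endloop
endfacet
facet normal -0.935 -0.140 0.326
outer loop
vertex -2.8 -2.654 -4.088
vertex -2.573 -2.9 -3.542
vertex -2.679 -1.637 -3.304
endloop
endfacet
facet normal 0.410 -0.755 -0.512
outer loop
vertex -2.573 -2.9 -3.542
vertex -2.221 -2.483 -3.876
vertex -1.994 -2.729 -3.331
endloop
endfacet
facet normal -0.283 -0.200 0.938
outer loop
vertex -2.573 -2.9 -3.542
vertex -1.994 -2.729 -3.331
vertex -2.679 -1.637 -3.304
endloop
endfacet
facet normal 0.409 -0.756 -0.511
outer loop
vertex -1.994 -2.729 -3.331
vertex -2.221 -2.483 -3.876
vertex -1.641 -2.312 -3.665
endloop
endfacet
facet normal 0.470 0.274 0.839
outer loop
vertex -1.994 -2.729 -3.331
vertex -1.641 -2.312 -3.665
vertex -2.679 -1.637 -3.304
endloop
endfacet
facet normal 0.409 -0.756 -0.511
outer loop
vertex -1.641 -2.312 -3.665
vertex -2.221 -2.483 -3.876
vertex -1.868 -2.066 -4.21
endloop
endfacet
facet normal 0.572 0.811 0.128
outer loop
vertex -1.641 -2.312 -3.665
vertex -1.868 -2.066 -4.21
vertex -2.679 -1.637 -3.304
endloop
endfacet
facet normal -0.795 -0.065 -0.604
outer loop
vertex -0.158 2.624 -3.926
vertex -0.649 2.916 -3.311
vertex -0.236 3.348 -3.901
endloop
endfacet
facet normal 0.874 0.110 -0.474
outer loop
vertex -0.158 2.624 -3.926
vertex -0.236 3.348 -3.901
vertex 0.669 3.024 -2.309
endloop
endfacet
facet normal -0.794 -0.066 -0.604
outer loop
vertex -0.236 3.348 -3.901
vertex -0.649 2.916 -3.311
vertex -0.626 3.747 -3.432
endloop
endfacet
facet normal 0.592 0.786 -0.177
outer loop
vertex -0.236 3.348 -3.901
vertex -0.626 3.747 -3.432
vertex 0.669 3.024 -2.309
endloop
endfacet
facet normal -0.795 -0.066 -0.603
outer loop
vertex -0.626 3.747 -3.432
vertex -0.649 2.916 -3.311
vertex -1.033 3.52 -2.871
endloop
endfacet
facet normal 0.113 0.890 0.442
outer loop
vertex -0.626 3.747 -3.432
vertex -1.033 3.52 -2.871
vertex 0.669 3.024 -2.309
endloop
endfacet
facet normal -0.794 -0.065 -0.604
outer loop
vertex -1.033 3.52 -2.871
vertex -0.649 2.916 -3.311
vertex -1.151 2.838 -2.642
endloop
endfacet
facet normal -0.203 0.343 0.917
outer loop
vertex -1.033 3.52 -2.871
vertex -1.151 2.838 -2.642
vertex 0.669 3.024 -2.309
endloop
endfacet
facet normal -0.795 -0.064 -0.604
outer loop
vertex -1.151 2.838 -2.642
vertex -0.649 2.916 -3.311
vertex -0.892 2.215 -2.917
endloop
endfacet
facet normal -0.118 -0.442 0.889
outer loop
vertex -1.151 2.838 -2.642
vertex -0.892 2.215 -2.917
vertex 0.669 3.024 -2.309
endloop
endfacet
facet normal -0.794 -0.065 -0.605
outer loop
vertex -0.892 2.215 -2.917
vertex -0.649 2.916 -3.311
vertex -0.449 2.12 -3.488
endloop
endfacet
facet normal 0.304 -0.873 0.381
outer loop
vertex -0.892 2.215 -2.917
vertex -0.449 2.12 -3.488
vertex 0.669 3.024 -2.309
endloop
endfacet
facet normal -0.795 -0.066 -0.603
outer loop
vertex -0.449 2.12 -3.488
vertex -0.649 2.916 -3.311
vertex -0.158 2.624 -3.926
endloop
endfacet
facet normal 0.745 -0.627 -0.226
outer loop
vertex -0.449 2.12 -3.488
vertex -0.158 2.624 -3.926
vertex 0.669 3.024 -2.309
endloop
endfacet

endsolid


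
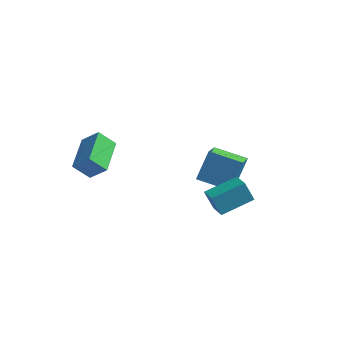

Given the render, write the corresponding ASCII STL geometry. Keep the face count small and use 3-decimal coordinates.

solid 
facet normal -0.975 -0.034 0.220
outer loop
vertex 0.358 2.112 -2.393
vertex 0.061 3.825 -3.442
vertex 0.037 1.089 -3.974
endloop
endfacet
facet normal 0.146 -0.844 0.516
outer loop
vertex 1.919 1.155 -4.398
vertex 0.358 2.112 -2.393
vertex 0.037 1.089 -3.974
endloop
endfacet
facet normal -0.975 -0.034 0.220
outer loop
vertex 0.037 1.089 -3.974
vertex 0.061 3.825 -3.442
vertex -0.26 2.802 -5.022
endloop
endfacet
facet normal -0.168 -0.535 -0.828
outer loop
vertex -0.26 2.802 -5.022
vertex 1.919 1.155 -4.398
vertex 0.037 1.089 -3.974
endloop
endfacet
facet normal 0.168 0.536 0.828
outer loop
vertex 0.358 2.112 -2.393
vertex 1.943 3.891 -3.866
vertex 0.061 3.825 -3.442
endloop
endfacet
facet normal 0.146 -0.844 0.517
outer loop
vertex 2.24 2.178 -2.818
vertex 0.358 2.112 -2.393
vertex 1.919 1.155 -4.398
endloop
endfacet
facet normal 0.168 0.535 0.828
outer loop
vertex 2.24 2.178 -2.818
vertex 1.943 3.891 -3.866
vertex 0.358 2.112 -2.393
endloop
endfacet
facet normal -0.146 0.844 -0.517
outer loop
vertex 0.061 3.825 -3.442
vertex 1.943 3.891 -3.866
vertex -0.26 2.802 -5.022
endloop
endfacet
facet normal -0.168 -0.536 -0.827
outer loop
vertex 1.622 2.868 -5.447
vertex 1.919 1.155 -4.398
vertex -0.26 2.802 -5.022
endloop
endfacet
facet normal -0.146 0.844 -0.516
outer loop
vertex -0.26 2.802 -5.022
vertex 1.943 3.891 -3.866
vertex 1.622 2.868 -5.447
endloop
endfacet
facet normal 0.975 0.034 -0.220
outer loop
vertex 1.622 2.868 -5.447
vertex 2.24 2.178 -2.818
vertex 1.919 1.155 -4.398
endloop
endfacet
facet normal 0.975 0.034 -0.220
outer loop
vertex 1.943 3.891 -3.866
vertex 2.24 2.178 -2.818
vertex 1.622 2.868 -5.447
endloop
endfacet
facet normal -0.667 -0.684 -0.295
outer loop
vertex 1.91 -1.668 -2.794
vertex 1.149 -0.731 -3.248
vertex 2.47 -1.743 -3.887
endloop
endfacet
facet normal 0.590 -0.727 0.352
outer loop
vertex 3.771 -0.409 -3.312
vertex 1.91 -1.668 -2.794
vertex 2.47 -1.743 -3.887
endloop
endfacet
facet normal -0.667 -0.684 -0.295
outer loop
vertex 2.47 -1.743 -3.887
vertex 1.149 -0.731 -3.248
vertex 1.709 -0.806 -4.341
endloop
endfacet
facet normal 0.455 -0.061 -0.888
outer loop
vertex 1.709 -0.806 -4.341
vertex 3.771 -0.409 -3.312
vertex 2.47 -1.743 -3.887
endloop
endfacet
facet normal -0.455 0.061 0.888
outer loop
vertex 1.91 -1.668 -2.794
vertex 2.45 0.603 -2.673
vertex 1.149 -0.731 -3.248
endloop
endfacet
facet normal 0.590 -0.727 0.352
outer loop
vertex 3.211 -0.334 -2.219
vertex 1.91 -1.668 -2.794
vertex 3.771 -0.409 -3.312
endloop
endfacet
facet normal -0.455 0.061 0.888
outer loop
vertex 3.211 -0.334 -2.219
vertex 2.45 0.603 -2.673
vertex 1.91 -1.668 -2.794
endloop
endfacet
facet normal -0.590 0.727 -0.352
outer loop
vertex 1.149 -0.731 -3.248
vertex 2.45 0.603 -2.673
vertex 1.709 -0.806 -4.341
endloop
endfacet
facet normal 0.455 -0.061 -0.888
outer loop
vertex 3.01 0.528 -3.766
vertex 3.771 -0.409 -3.312
vertex 1.709 -0.806 -4.341
endloop
endfacet
facet normal -0.590 0.727 -0.352
outer loop
vertex 1.709 -0.806 -4.341
vertex 2.45 0.603 -2.673
vertex 3.01 0.528 -3.766
endloop
endfacet
facet normal 0.667 0.684 0.295
outer loop
vertex 3.01 0.528 -3.766
vertex 3.211 -0.334 -2.219
vertex 3.771 -0.409 -3.312
endloop
endfacet
facet normal 0.667 0.684 0.295
outer loop
vertex 2.45 0.603 -2.673
vertex 3.211 -0.334 -2.219
vertex 3.01 0.528 -3.766
endloop
endfacet
facet normal -0.659 -0.252 0.709
outer loop
vertex -3.593 -4.45 0.878
vertex -3.967 -2.359 1.273
vertex -4.53 -4.453 0.006
endloop
endfacet
facet normal 0.173 -0.968 -0.183
outer loop
vertex -3.713 -4.141 -0.873
vertex -3.593 -4.45 0.878
vertex -4.53 -4.453 0.006
endloop
endfacet
facet normal -0.659 -0.252 0.709
outer loop
vertex -4.53 -4.453 0.006
vertex -3.967 -2.359 1.273
vertex -4.904 -2.362 0.401
endloop
endfacet
facet normal -0.732 -0.002 -0.681
outer loop
vertex -4.904 -2.362 0.401
vertex -3.713 -4.141 -0.873
vertex -4.53 -4.453 0.006
endloop
endfacet
facet normal 0.732 0.002 0.681
outer loop
vertex -3.593 -4.45 0.878
vertex -3.15 -2.047 0.394
vertex -3.967 -2.359 1.273
endloop
endfacet
facet normal 0.173 -0.968 -0.183
outer loop
vertex -2.776 -4.138 -0.001
vertex -3.593 -4.45 0.878
vertex -3.713 -4.141 -0.873
endloop
endfacet
facet normal 0.732 0.002 0.681
outer loop
vertex -2.776 -4.138 -0.001
vertex -3.15 -2.047 0.394
vertex -3.593 -4.45 0.878
endloop
endfacet
facet normal -0.173 0.968 0.183
outer loop
vertex -3.967 -2.359 1.273
vertex -3.15 -2.047 0.394
vertex -4.904 -2.362 0.401
endloop
endfacet
facet normal -0.732 -0.002 -0.681
outer loop
vertex -4.087 -2.05 -0.478
vertex -3.713 -4.141 -0.873
vertex -4.904 -2.362 0.401
endloop
endfacet
facet normal -0.173 0.968 0.183
outer loop
vertex -4.904 -2.362 0.401
vertex -3.15 -2.047 0.394
vertex -4.087 -2.05 -0.478
endloop
endfacet
facet normal 0.659 0.252 -0.709
outer loop
vertex -4.087 -2.05 -0.478
vertex -2.776 -4.138 -0.001
vertex -3.713 -4.141 -0.873
endloop
endfacet
facet normal 0.659 0.252 -0.709
outer loop
vertex -3.15 -2.047 0.394
vertex -2.776 -4.138 -0.001
vertex -4.087 -2.05 -0.478
endloop
endfacet

endsolid


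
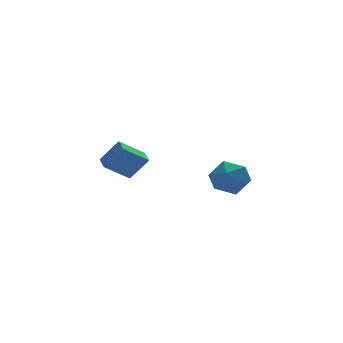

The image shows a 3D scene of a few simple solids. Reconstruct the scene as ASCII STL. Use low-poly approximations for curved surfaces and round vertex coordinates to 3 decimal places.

solid 
facet normal -0.646 -0.073 0.760
outer loop
vertex 2.277 1.135 0.191
vertex 2.885 0.251 0.623
vertex 3.135 1.334 0.94
endloop
endfacet
facet normal -0.600 0.601 0.528
outer loop
vertex 2.277 1.135 0.191
vertex 3.135 1.334 0.94
vertex 3.004 2.016 0.015
endloop
endfacet
facet normal -0.777 0.608 -0.163
outer loop
vertex 2.277 1.135 0.191
vertex 3.004 2.016 0.015
vertex 2.672 1.354 -0.874
endloop
endfacet
facet normal -0.932 -0.060 -0.358
outer loop
vertex 2.277 1.135 0.191
vertex 2.672 1.354 -0.874
vertex 2.598 0.263 -0.498
endloop
endfacet
facet normal -0.851 -0.481 0.213
outer loop
vertex 2.277 1.135 0.191
vertex 2.598 0.263 -0.498
vertex 2.885 0.251 0.623
endloop
endfacet
facet normal 0.080 0.808 0.584
outer loop
vertex 3.004 2.016 0.015
vertex 3.135 1.334 0.94
vertex 4.062 1.677 0.338
endloop
endfacet
facet normal 0.007 -0.282 0.959
outer loop
vertex 3.135 1.334 0.94
vertex 2.885 0.251 0.623
vertex 3.988 0.586 0.714
endloop
endfacet
facet normal -0.324 -0.943 0.073
outer loop
vertex 2.885 0.251 0.623
vertex 2.598 0.263 -0.498
vertex 3.656 -0.076 -0.175
endloop
endfacet
facet normal -0.455 -0.262 -0.851
outer loop
vertex 2.598 0.263 -0.498
vertex 2.672 1.354 -0.874
vertex 3.525 0.606 -1.1
endloop
endfacet
facet normal -0.205 0.820 -0.534
outer loop
vertex 2.672 1.354 -0.874
vertex 3.004 2.016 0.015
vertex 3.775 1.689 -0.783
endloop
endfacet
facet normal 0.932 0.060 0.358
outer loop
vertex 4.383 0.805 -0.351
vertex 4.062 1.677 0.338
vertex 3.988 0.586 0.714
endloop
endfacet
facet normal 0.777 -0.608 0.163
outer loop
vertex 4.383 0.805 -0.351
vertex 3.988 0.586 0.714
vertex 3.656 -0.076 -0.175
endloop
endfacet
facet normal 0.600 -0.601 -0.528
outer loop
vertex 4.383 0.805 -0.351
vertex 3.656 -0.076 -0.175
vertex 3.525 0.606 -1.1
endloop
endfacet
facet normal 0.646 0.073 -0.760
outer loop
vertex 4.383 0.805 -0.351
vertex 3.525 0.606 -1.1
vertex 3.775 1.689 -0.783
endloop
endfacet
facet normal 0.851 0.481 -0.213
outer loop
vertex 4.383 0.805 -0.351
vertex 3.775 1.689 -0.783
vertex 4.062 1.677 0.338
endloop
endfacet
facet normal 0.455 0.262 0.851
outer loop
vertex 3.988 0.586 0.714
vertex 4.062 1.677 0.338
vertex 3.135 1.334 0.94
endloop
endfacet
facet normal 0.205 -0.820 0.534
outer loop
vertex 3.656 -0.076 -0.175
vertex 3.988 0.586 0.714
vertex 2.885 0.251 0.623
endloop
endfacet
facet normal -0.080 -0.808 -0.584
outer loop
vertex 3.525 0.606 -1.1
vertex 3.656 -0.076 -0.175
vertex 2.598 0.263 -0.498
endloop
endfacet
facet normal -0.007 0.282 -0.959
outer loop
vertex 3.775 1.689 -0.783
vertex 3.525 0.606 -1.1
vertex 2.672 1.354 -0.874
endloop
endfacet
facet normal 0.324 0.943 -0.073
outer loop
vertex 4.062 1.677 0.338
vertex 3.775 1.689 -0.783
vertex 3.004 2.016 0.015
endloop
endfacet
facet normal -0.803 -0.020 0.596
outer loop
vertex -2.76 -0.982 3.518
vertex -2.682 -0.126 3.652
vertex -3.614 -0.726 2.375
endloop
endfacet
facet normal -0.089 -0.984 -0.154
outer loop
vertex -2.338 -0.694 1.428
vertex -2.76 -0.982 3.518
vertex -3.614 -0.726 2.375
endloop
endfacet
facet normal -0.803 -0.020 0.596
outer loop
vertex -3.614 -0.726 2.375
vertex -2.682 -0.126 3.652
vertex -3.537 0.13 2.508
endloop
endfacet
facet normal -0.590 0.176 -0.788
outer loop
vertex -3.537 0.13 2.508
vertex -2.338 -0.694 1.428
vertex -3.614 -0.726 2.375
endloop
endfacet
facet normal 0.589 -0.177 0.788
outer loop
vertex -2.76 -0.982 3.518
vertex -1.406 -0.094 2.705
vertex -2.682 -0.126 3.652
endloop
endfacet
facet normal -0.089 -0.984 -0.154
outer loop
vertex -1.483 -0.95 2.572
vertex -2.76 -0.982 3.518
vertex -2.338 -0.694 1.428
endloop
endfacet
facet normal 0.589 -0.176 0.789
outer loop
vertex -1.483 -0.95 2.572
vertex -1.406 -0.094 2.705
vertex -2.76 -0.982 3.518
endloop
endfacet
facet normal 0.089 0.984 0.154
outer loop
vertex -2.682 -0.126 3.652
vertex -1.406 -0.094 2.705
vertex -3.537 0.13 2.508
endloop
endfacet
facet normal -0.589 0.177 -0.789
outer loop
vertex -2.26 0.162 1.562
vertex -2.338 -0.694 1.428
vertex -3.537 0.13 2.508
endloop
endfacet
facet normal 0.089 0.984 0.154
outer loop
vertex -3.537 0.13 2.508
vertex -1.406 -0.094 2.705
vertex -2.26 0.162 1.562
endloop
endfacet
facet normal 0.803 0.020 -0.596
outer loop
vertex -2.26 0.162 1.562
vertex -1.483 -0.95 2.572
vertex -2.338 -0.694 1.428
endloop
endfacet
facet normal 0.803 0.020 -0.595
outer loop
vertex -1.406 -0.094 2.705
vertex -1.483 -0.95 2.572
vertex -2.26 0.162 1.562
endloop
endfacet

endsolid


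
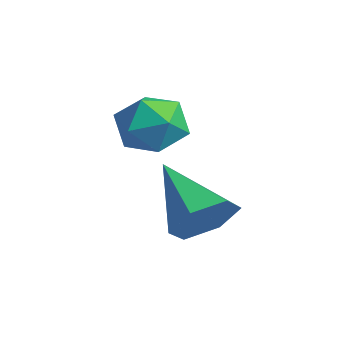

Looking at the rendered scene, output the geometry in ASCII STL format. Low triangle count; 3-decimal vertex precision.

solid 
facet normal 0.841 0.096 -0.532
outer loop
vertex -1.082 -1.944 -3.583
vertex -1.537 -1.305 -4.187
vertex -1.066 -0.975 -3.382
endloop
endfacet
facet normal 0.193 -0.202 0.960
outer loop
vertex -1.082 -1.944 -3.583
vertex -1.066 -0.975 -3.382
vertex -3.363 -1.515 -3.033
endloop
endfacet
facet normal 0.841 0.097 -0.532
outer loop
vertex -1.066 -0.975 -3.382
vertex -1.537 -1.305 -4.187
vertex -1.521 -0.336 -3.985
endloop
endfacet
facet normal -0.044 0.669 0.742
outer loop
vertex -1.066 -0.975 -3.382
vertex -1.521 -0.336 -3.985
vertex -3.363 -1.515 -3.033
endloop
endfacet
facet normal 0.842 0.097 -0.531
outer loop
vertex -1.521 -0.336 -3.985
vertex -1.537 -1.305 -4.187
vertex -1.992 -0.666 -4.791
endloop
endfacet
facet normal -0.547 0.837 -0.023
outer loop
vertex -1.521 -0.336 -3.985
vertex -1.992 -0.666 -4.791
vertex -3.363 -1.515 -3.033
endloop
endfacet
facet normal 0.841 0.096 -0.532
outer loop
vertex -1.992 -0.666 -4.791
vertex -1.537 -1.305 -4.187
vertex -2.009 -1.635 -4.993
endloop
endfacet
facet normal -0.812 0.133 -0.569
outer loop
vertex -1.992 -0.666 -4.791
vertex -2.009 -1.635 -4.993
vertex -3.363 -1.515 -3.033
endloop
endfacet
facet normal 0.841 0.096 -0.532
outer loop
vertex -2.009 -1.635 -4.993
vertex -1.537 -1.305 -4.187
vertex -1.554 -2.274 -4.389
endloop
endfacet
facet normal -0.574 -0.740 -0.351
outer loop
vertex -2.009 -1.635 -4.993
vertex -1.554 -2.274 -4.389
vertex -3.363 -1.515 -3.033
endloop
endfacet
facet normal 0.841 0.096 -0.532
outer loop
vertex -1.554 -2.274 -4.389
vertex -1.537 -1.305 -4.187
vertex -1.082 -1.944 -3.583
endloop
endfacet
facet normal -0.071 -0.908 0.413
outer loop
vertex -1.554 -2.274 -4.389
vertex -1.082 -1.944 -3.583
vertex -3.363 -1.515 -3.033
endloop
endfacet
facet normal -0.448 0.739 0.504
outer loop
vertex -4.313 -0.709 -1.969
vertex -4.608 -1.381 -1.246
vertex -3.705 -0.894 -1.158
endloop
endfacet
facet normal 0.114 0.984 0.139
outer loop
vertex -4.313 -0.709 -1.969
vertex -3.705 -0.894 -1.158
vertex -3.295 -0.809 -2.1
endloop
endfacet
facet normal 0.011 0.834 -0.552
outer loop
vertex -4.313 -0.709 -1.969
vertex -3.295 -0.809 -2.1
vertex -3.946 -1.244 -2.77
endloop
endfacet
facet normal -0.614 0.497 -0.613
outer loop
vertex -4.313 -0.709 -1.969
vertex -3.946 -1.244 -2.77
vertex -4.758 -1.597 -2.243
endloop
endfacet
facet normal -0.898 0.438 0.040
outer loop
vertex -4.313 -0.709 -1.969
vertex -4.758 -1.597 -2.243
vertex -4.608 -1.381 -1.246
endloop
endfacet
facet normal 0.692 0.627 0.358
outer loop
vertex -3.295 -0.809 -2.1
vertex -3.705 -0.894 -1.158
vertex -2.962 -1.543 -1.457
endloop
endfacet
facet normal -0.217 0.231 0.949
outer loop
vertex -3.705 -0.894 -1.158
vertex -4.608 -1.381 -1.246
vertex -3.774 -1.896 -0.93
endloop
endfacet
facet normal -0.946 -0.256 0.198
outer loop
vertex -4.608 -1.381 -1.246
vertex -4.758 -1.597 -2.243
vertex -4.425 -2.331 -1.6
endloop
endfacet
facet normal -0.487 -0.162 -0.858
outer loop
vertex -4.758 -1.597 -2.243
vertex -3.946 -1.244 -2.77
vertex -4.015 -2.246 -2.542
endloop
endfacet
facet normal 0.525 0.384 -0.759
outer loop
vertex -3.946 -1.244 -2.77
vertex -3.295 -0.809 -2.1
vertex -3.112 -1.759 -2.454
endloop
endfacet
facet normal 0.614 -0.497 0.613
outer loop
vertex -3.407 -2.431 -1.731
vertex -2.962 -1.543 -1.457
vertex -3.774 -1.896 -0.93
endloop
endfacet
facet normal -0.011 -0.834 0.552
outer loop
vertex -3.407 -2.431 -1.731
vertex -3.774 -1.896 -0.93
vertex -4.425 -2.331 -1.6
endloop
endfacet
facet normal -0.114 -0.984 -0.139
outer loop
vertex -3.407 -2.431 -1.731
vertex -4.425 -2.331 -1.6
vertex -4.015 -2.246 -2.542
endloop
endfacet
facet normal 0.448 -0.739 -0.504
outer loop
vertex -3.407 -2.431 -1.731
vertex -4.015 -2.246 -2.542
vertex -3.112 -1.759 -2.454
endloop
endfacet
facet normal 0.898 -0.438 -0.040
outer loop
vertex -3.407 -2.431 -1.731
vertex -3.112 -1.759 -2.454
vertex -2.962 -1.543 -1.457
endloop
endfacet
facet normal 0.487 0.162 0.858
outer loop
vertex -3.774 -1.896 -0.93
vertex -2.962 -1.543 -1.457
vertex -3.705 -0.894 -1.158
endloop
endfacet
facet normal -0.525 -0.384 0.759
outer loop
vertex -4.425 -2.331 -1.6
vertex -3.774 -1.896 -0.93
vertex -4.608 -1.381 -1.246
endloop
endfacet
facet normal -0.692 -0.627 -0.358
outer loop
vertex -4.015 -2.246 -2.542
vertex -4.425 -2.331 -1.6
vertex -4.758 -1.597 -2.243
endloop
endfacet
facet normal 0.217 -0.231 -0.949
outer loop
vertex -3.112 -1.759 -2.454
vertex -4.015 -2.246 -2.542
vertex -3.946 -1.244 -2.77
endloop
endfacet
facet normal 0.946 0.256 -0.198
outer loop
vertex -2.962 -1.543 -1.457
vertex -3.112 -1.759 -2.454
vertex -3.295 -0.809 -2.1
endloop
endfacet

endsolid


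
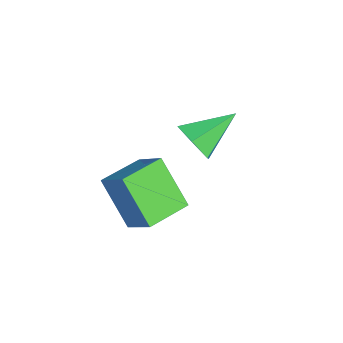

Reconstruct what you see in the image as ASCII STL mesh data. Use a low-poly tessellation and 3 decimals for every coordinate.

solid 
facet normal 0.240 -0.857 -0.455
outer loop
vertex 0.806 -1.303 -2.664
vertex 0.572 -1.687 -2.064
vertex 0.092 -1.527 -2.618
endloop
endfacet
facet normal -0.268 0.724 -0.636
outer loop
vertex 0.806 -1.303 -2.664
vertex 0.092 -1.527 -2.618
vertex 0.208 -0.393 -1.376
endloop
endfacet
facet normal 0.241 -0.857 -0.456
outer loop
vertex 0.092 -1.527 -2.618
vertex 0.572 -1.687 -2.064
vertex -0.142 -1.912 -2.018
endloop
endfacet
facet normal -0.939 0.292 -0.179
outer loop
vertex 0.092 -1.527 -2.618
vertex -0.142 -1.912 -2.018
vertex 0.208 -0.393 -1.376
endloop
endfacet
facet normal 0.241 -0.857 -0.456
outer loop
vertex -0.142 -1.912 -2.018
vertex 0.572 -1.687 -2.064
vertex 0.338 -2.072 -1.464
endloop
endfacet
facet normal -0.766 -0.093 0.637
outer loop
vertex -0.142 -1.912 -2.018
vertex 0.338 -2.072 -1.464
vertex 0.208 -0.393 -1.376
endloop
endfacet
facet normal 0.241 -0.857 -0.456
outer loop
vertex 0.338 -2.072 -1.464
vertex 0.572 -1.687 -2.064
vertex 1.052 -1.847 -1.51
endloop
endfacet
facet normal 0.079 -0.046 0.996
outer loop
vertex 0.338 -2.072 -1.464
vertex 1.052 -1.847 -1.51
vertex 0.208 -0.393 -1.376
endloop
endfacet
facet normal 0.241 -0.857 -0.456
outer loop
vertex 1.052 -1.847 -1.51
vertex 0.572 -1.687 -2.064
vertex 1.286 -1.462 -2.11
endloop
endfacet
facet normal 0.749 0.385 0.539
outer loop
vertex 1.052 -1.847 -1.51
vertex 1.286 -1.462 -2.11
vertex 0.208 -0.393 -1.376
endloop
endfacet
facet normal 0.241 -0.857 -0.455
outer loop
vertex 1.286 -1.462 -2.11
vertex 0.572 -1.687 -2.064
vertex 0.806 -1.303 -2.664
endloop
endfacet
facet normal 0.575 0.770 -0.277
outer loop
vertex 1.286 -1.462 -2.11
vertex 0.806 -1.303 -2.664
vertex 0.208 -0.393 -1.376
endloop
endfacet
facet normal -0.565 -0.314 0.763
outer loop
vertex 3.377 -4.209 -0.281
vertex 2.749 -3.059 -0.273
vertex 2.598 -4.629 -1.03
endloop
endfacet
facet normal 0.479 -0.878 -0.007
outer loop
vertex 3.511 -4.121 -2.267
vertex 3.377 -4.209 -0.281
vertex 2.598 -4.629 -1.03
endloop
endfacet
facet normal -0.564 -0.314 0.764
outer loop
vertex 2.598 -4.629 -1.03
vertex 2.749 -3.059 -0.273
vertex 1.969 -3.48 -1.022
endloop
endfacet
facet normal -0.672 -0.363 -0.645
outer loop
vertex 1.969 -3.48 -1.022
vertex 3.511 -4.121 -2.267
vertex 2.598 -4.629 -1.03
endloop
endfacet
facet normal 0.672 0.363 0.645
outer loop
vertex 3.377 -4.209 -0.281
vertex 3.662 -2.551 -1.51
vertex 2.749 -3.059 -0.273
endloop
endfacet
facet normal 0.480 -0.877 -0.007
outer loop
vertex 4.291 -3.7 -1.518
vertex 3.377 -4.209 -0.281
vertex 3.511 -4.121 -2.267
endloop
endfacet
facet normal 0.672 0.363 0.646
outer loop
vertex 4.291 -3.7 -1.518
vertex 3.662 -2.551 -1.51
vertex 3.377 -4.209 -0.281
endloop
endfacet
facet normal -0.480 0.877 0.006
outer loop
vertex 2.749 -3.059 -0.273
vertex 3.662 -2.551 -1.51
vertex 1.969 -3.48 -1.022
endloop
endfacet
facet normal -0.672 -0.363 -0.646
outer loop
vertex 2.883 -2.971 -2.259
vertex 3.511 -4.121 -2.267
vertex 1.969 -3.48 -1.022
endloop
endfacet
facet normal -0.480 0.877 0.007
outer loop
vertex 1.969 -3.48 -1.022
vertex 3.662 -2.551 -1.51
vertex 2.883 -2.971 -2.259
endloop
endfacet
facet normal 0.564 0.313 -0.764
outer loop
vertex 2.883 -2.971 -2.259
vertex 4.291 -3.7 -1.518
vertex 3.511 -4.121 -2.267
endloop
endfacet
facet normal 0.564 0.314 -0.763
outer loop
vertex 3.662 -2.551 -1.51
vertex 4.291 -3.7 -1.518
vertex 2.883 -2.971 -2.259
endloop
endfacet

endsolid


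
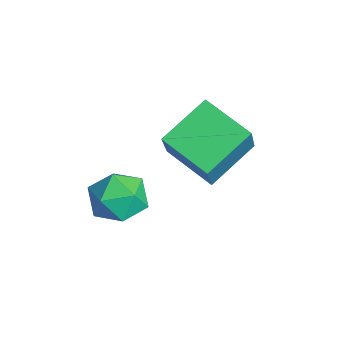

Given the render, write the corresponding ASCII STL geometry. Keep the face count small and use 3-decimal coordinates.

solid 
facet normal -0.517 0.230 -0.825
outer loop
vertex -1.967 -0.859 -0.263
vertex -2.716 0.796 0.667
vertex -0.459 0.191 -0.915
endloop
endfacet
facet normal 0.367 -0.811 -0.456
outer loop
vertex 0.636 -0.296 0.833
vertex -1.967 -0.859 -0.263
vertex -0.459 0.191 -0.915
endloop
endfacet
facet normal -0.517 0.229 -0.825
outer loop
vertex -0.459 0.191 -0.915
vertex -2.716 0.796 0.667
vertex -1.208 1.845 0.014
endloop
endfacet
facet normal 0.774 0.538 -0.335
outer loop
vertex -1.208 1.845 0.014
vertex 0.636 -0.296 0.833
vertex -0.459 0.191 -0.915
endloop
endfacet
facet normal -0.774 -0.538 0.335
outer loop
vertex -1.967 -0.859 -0.263
vertex -1.621 0.309 2.415
vertex -2.716 0.796 0.667
endloop
endfacet
facet normal 0.367 -0.811 -0.455
outer loop
vertex -0.872 -1.345 1.486
vertex -1.967 -0.859 -0.263
vertex 0.636 -0.296 0.833
endloop
endfacet
facet normal -0.773 -0.538 0.335
outer loop
vertex -0.872 -1.345 1.486
vertex -1.621 0.309 2.415
vertex -1.967 -0.859 -0.263
endloop
endfacet
facet normal -0.367 0.811 0.456
outer loop
vertex -2.716 0.796 0.667
vertex -1.621 0.309 2.415
vertex -1.208 1.845 0.014
endloop
endfacet
facet normal 0.774 0.538 -0.335
outer loop
vertex -0.113 1.359 1.763
vertex 0.636 -0.296 0.833
vertex -1.208 1.845 0.014
endloop
endfacet
facet normal -0.368 0.811 0.455
outer loop
vertex -1.208 1.845 0.014
vertex -1.621 0.309 2.415
vertex -0.113 1.359 1.763
endloop
endfacet
facet normal 0.517 -0.230 0.825
outer loop
vertex -0.113 1.359 1.763
vertex -0.872 -1.345 1.486
vertex 0.636 -0.296 0.833
endloop
endfacet
facet normal 0.516 -0.229 0.825
outer loop
vertex -1.621 0.309 2.415
vertex -0.872 -1.345 1.486
vertex -0.113 1.359 1.763
endloop
endfacet
facet normal -0.728 0.677 0.108
outer loop
vertex -2.141 -1.896 -2.397
vertex -2.587 -2.504 -1.591
vertex -1.834 -1.734 -1.349
endloop
endfacet
facet normal -0.124 0.985 -0.116
outer loop
vertex -2.141 -1.896 -2.397
vertex -1.834 -1.734 -1.349
vertex -1.077 -1.733 -2.153
endloop
endfacet
facet normal 0.064 0.679 -0.732
outer loop
vertex -2.141 -1.896 -2.397
vertex -1.077 -1.733 -2.153
vertex -1.362 -2.503 -2.892
endloop
endfacet
facet normal -0.423 0.181 -0.888
outer loop
vertex -2.141 -1.896 -2.397
vertex -1.362 -2.503 -2.892
vertex -2.295 -2.979 -2.544
endloop
endfacet
facet normal -0.912 0.180 -0.369
outer loop
vertex -2.141 -1.896 -2.397
vertex -2.295 -2.979 -2.544
vertex -2.587 -2.504 -1.591
endloop
endfacet
facet normal 0.386 0.848 0.364
outer loop
vertex -1.077 -1.733 -2.153
vertex -1.834 -1.734 -1.349
vertex -0.865 -2.241 -1.196
endloop
endfacet
facet normal -0.591 0.349 0.727
outer loop
vertex -1.834 -1.734 -1.349
vertex -2.587 -2.504 -1.591
vertex -1.798 -2.717 -0.848
endloop
endfacet
facet normal -0.889 -0.456 -0.045
outer loop
vertex -2.587 -2.504 -1.591
vertex -2.295 -2.979 -2.544
vertex -2.083 -3.487 -1.587
endloop
endfacet
facet normal -0.098 -0.455 -0.885
outer loop
vertex -2.295 -2.979 -2.544
vertex -1.362 -2.503 -2.892
vertex -1.326 -3.486 -2.391
endloop
endfacet
facet normal 0.690 0.351 -0.632
outer loop
vertex -1.362 -2.503 -2.892
vertex -1.077 -1.733 -2.153
vertex -0.573 -2.716 -2.149
endloop
endfacet
facet normal 0.423 -0.181 0.888
outer loop
vertex -1.019 -3.324 -1.343
vertex -0.865 -2.241 -1.196
vertex -1.798 -2.717 -0.848
endloop
endfacet
facet normal -0.064 -0.679 0.732
outer loop
vertex -1.019 -3.324 -1.343
vertex -1.798 -2.717 -0.848
vertex -2.083 -3.487 -1.587
endloop
endfacet
facet normal 0.124 -0.985 0.116
outer loop
vertex -1.019 -3.324 -1.343
vertex -2.083 -3.487 -1.587
vertex -1.326 -3.486 -2.391
endloop
endfacet
facet normal 0.728 -0.677 -0.108
outer loop
vertex -1.019 -3.324 -1.343
vertex -1.326 -3.486 -2.391
vertex -0.573 -2.716 -2.149
endloop
endfacet
facet normal 0.912 -0.180 0.369
outer loop
vertex -1.019 -3.324 -1.343
vertex -0.573 -2.716 -2.149
vertex -0.865 -2.241 -1.196
endloop
endfacet
facet normal 0.098 0.455 0.885
outer loop
vertex -1.798 -2.717 -0.848
vertex -0.865 -2.241 -1.196
vertex -1.834 -1.734 -1.349
endloop
endfacet
facet normal -0.690 -0.351 0.632
outer loop
vertex -2.083 -3.487 -1.587
vertex -1.798 -2.717 -0.848
vertex -2.587 -2.504 -1.591
endloop
endfacet
facet normal -0.386 -0.848 -0.364
outer loop
vertex -1.326 -3.486 -2.391
vertex -2.083 -3.487 -1.587
vertex -2.295 -2.979 -2.544
endloop
endfacet
facet normal 0.591 -0.349 -0.727
outer loop
vertex -0.573 -2.716 -2.149
vertex -1.326 -3.486 -2.391
vertex -1.362 -2.503 -2.892
endloop
endfacet
facet normal 0.889 0.456 0.045
outer loop
vertex -0.865 -2.241 -1.196
vertex -0.573 -2.716 -2.149
vertex -1.077 -1.733 -2.153
endloop
endfacet

endsolid
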